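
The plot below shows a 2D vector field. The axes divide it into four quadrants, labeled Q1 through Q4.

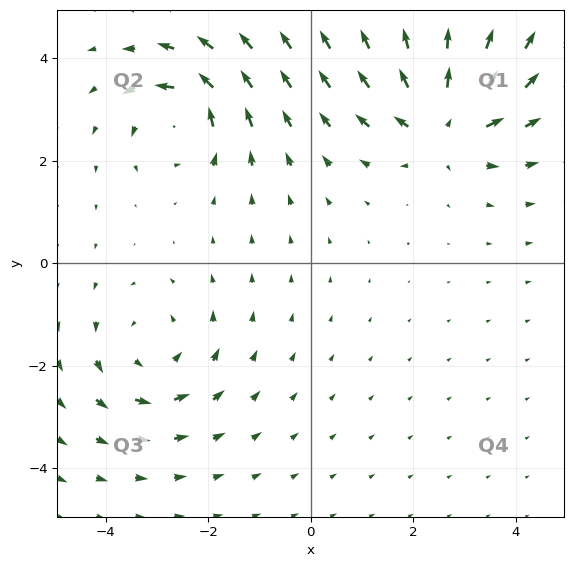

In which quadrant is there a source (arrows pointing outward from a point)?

Q1

The source sits at approximately (2.6, 2.7), which lies in quadrant Q1. The divergence there is about +5, positive as expected for a source.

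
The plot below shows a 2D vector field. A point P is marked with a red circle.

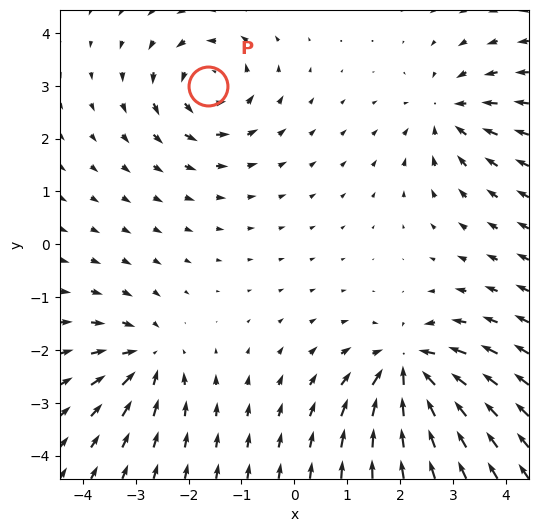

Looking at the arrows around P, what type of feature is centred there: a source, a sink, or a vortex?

vortex

At P (-1.6, 3.0) the arrows circulate counterclockwise. Divergence ≈0, curl about +5 — near-zero divergence with nonzero curl is a vortex.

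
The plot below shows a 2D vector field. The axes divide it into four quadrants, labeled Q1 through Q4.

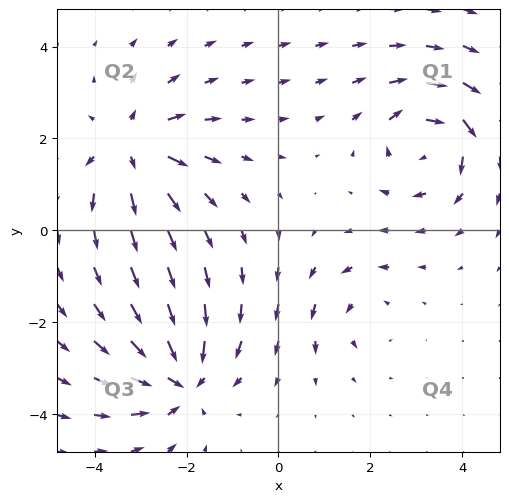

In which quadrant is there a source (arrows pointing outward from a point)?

The source sits at approximately (-3.2, 1.8), which lies in quadrant Q2. The divergence there is about +5, positive as expected for a source.

Q2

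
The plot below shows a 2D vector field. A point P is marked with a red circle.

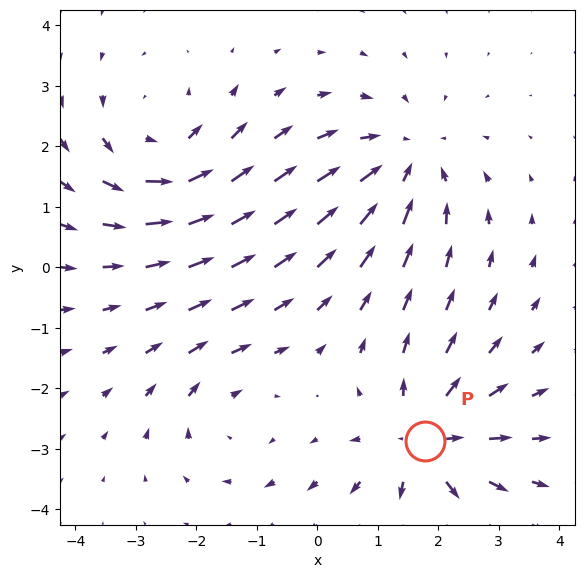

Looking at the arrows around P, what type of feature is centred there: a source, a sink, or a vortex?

source

At P (1.8, -2.9) the arrows spread outward. Divergence about +4, curl ≈0 — positive divergence with near-zero curl is a source.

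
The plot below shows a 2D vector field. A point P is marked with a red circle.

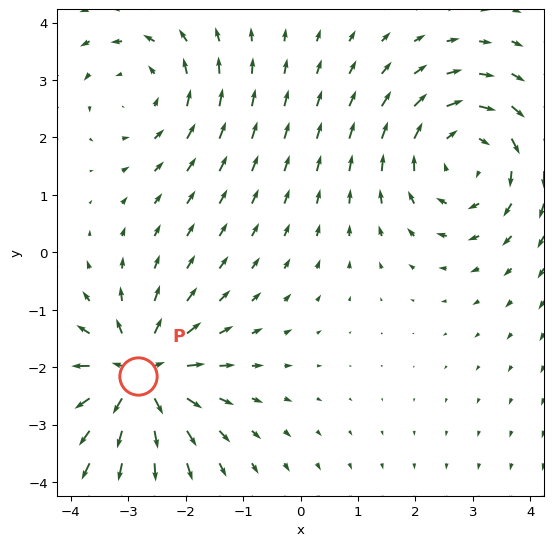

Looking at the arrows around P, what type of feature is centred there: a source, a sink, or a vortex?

At P (-2.8, -2.1) the arrows spread outward. Divergence about +4, curl ≈0 — positive divergence with near-zero curl is a source.

source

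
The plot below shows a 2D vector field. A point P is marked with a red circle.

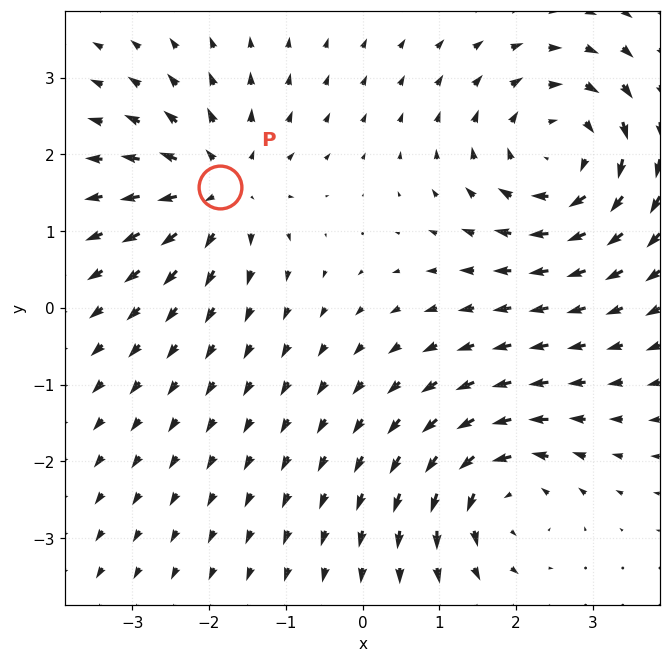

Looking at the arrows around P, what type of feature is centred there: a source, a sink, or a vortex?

source

At P (-1.9, 1.6) the arrows spread outward. Divergence about +4, curl ≈0 — positive divergence with near-zero curl is a source.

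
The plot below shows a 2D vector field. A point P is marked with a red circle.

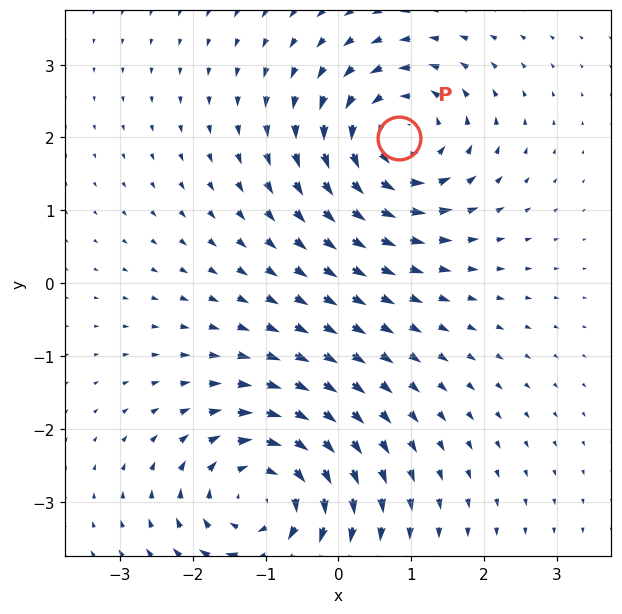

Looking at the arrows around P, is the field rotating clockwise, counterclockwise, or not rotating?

counterclockwise

Near P at (0.8, 2.0) the arrows circulate counterclockwise. The curl (z-component) there is about +5; positive curl means counterclockwise rotation.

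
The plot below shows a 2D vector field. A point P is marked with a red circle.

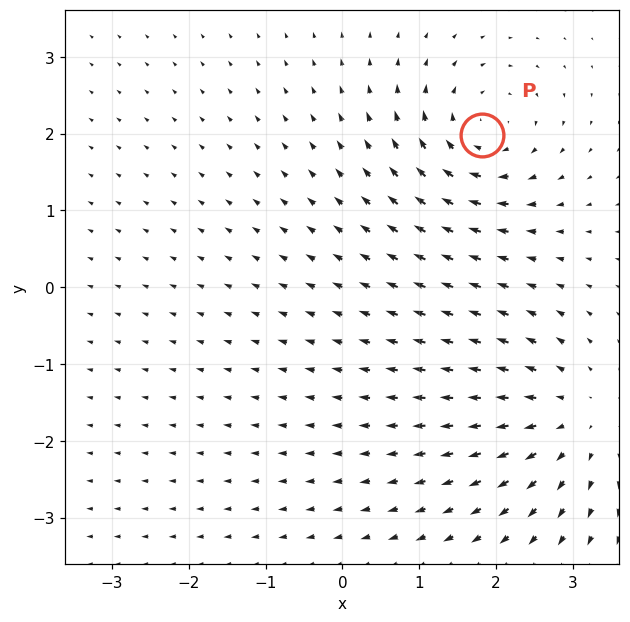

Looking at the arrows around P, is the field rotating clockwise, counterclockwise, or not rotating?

Near P at (1.8, 2.0) the arrows circulate clockwise. The curl (z-component) there is about -6; negative curl means clockwise rotation.

clockwise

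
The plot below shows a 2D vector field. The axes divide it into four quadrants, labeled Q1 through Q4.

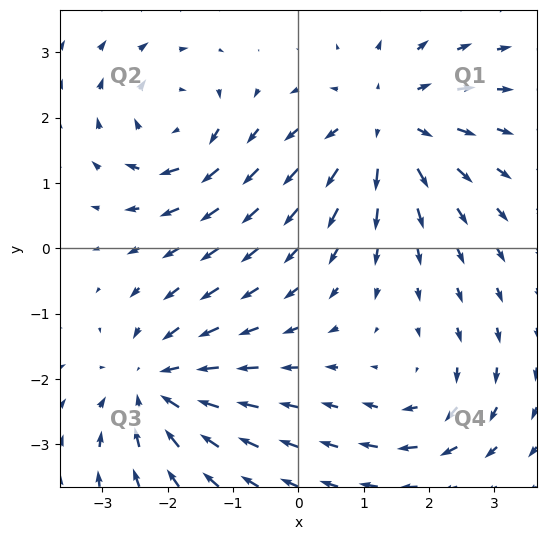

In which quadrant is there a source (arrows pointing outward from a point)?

Q1

The source sits at approximately (1.3, 1.9), which lies in quadrant Q1. The divergence there is about +5, positive as expected for a source.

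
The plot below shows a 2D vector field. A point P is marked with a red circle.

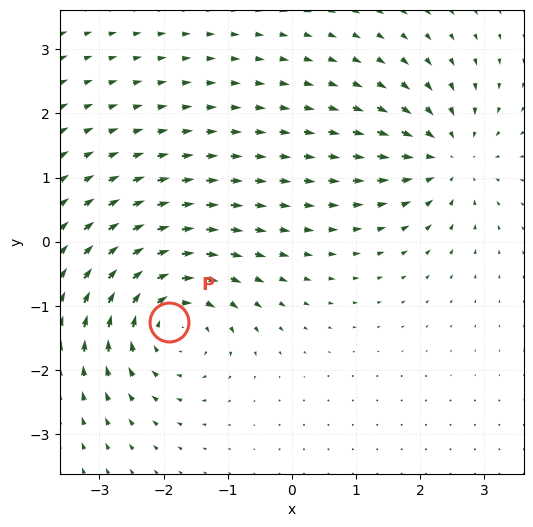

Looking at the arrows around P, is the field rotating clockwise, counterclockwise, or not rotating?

clockwise

Near P at (-1.9, -1.3) the arrows circulate clockwise. The curl (z-component) there is about -4; negative curl means clockwise rotation.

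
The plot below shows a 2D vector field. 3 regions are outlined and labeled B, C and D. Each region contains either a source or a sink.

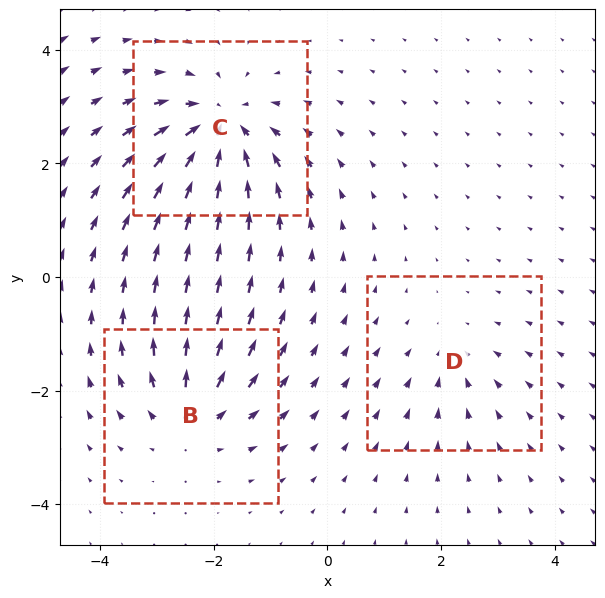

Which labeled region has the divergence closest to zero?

D

Divergence at each region's feature centre — B: about +4, C: about -5, D: about -2. Region D is closest to zero.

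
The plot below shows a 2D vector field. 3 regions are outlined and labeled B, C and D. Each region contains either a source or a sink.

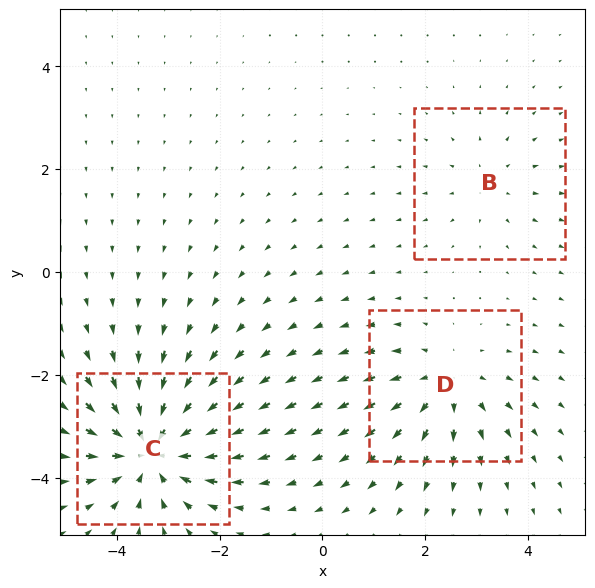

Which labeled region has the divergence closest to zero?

B

Divergence at each region's feature centre — B: about +2, C: about -5, D: about +3. Region B is closest to zero.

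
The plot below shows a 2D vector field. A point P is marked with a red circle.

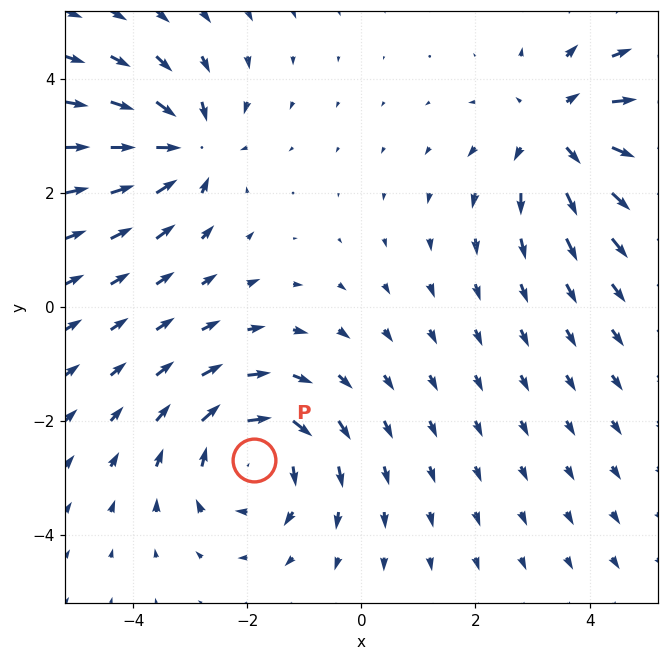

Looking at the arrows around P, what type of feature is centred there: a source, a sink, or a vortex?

At P (-1.9, -2.7) the arrows circulate clockwise. Divergence ≈0, curl about -4 — near-zero divergence with nonzero curl is a vortex.

vortex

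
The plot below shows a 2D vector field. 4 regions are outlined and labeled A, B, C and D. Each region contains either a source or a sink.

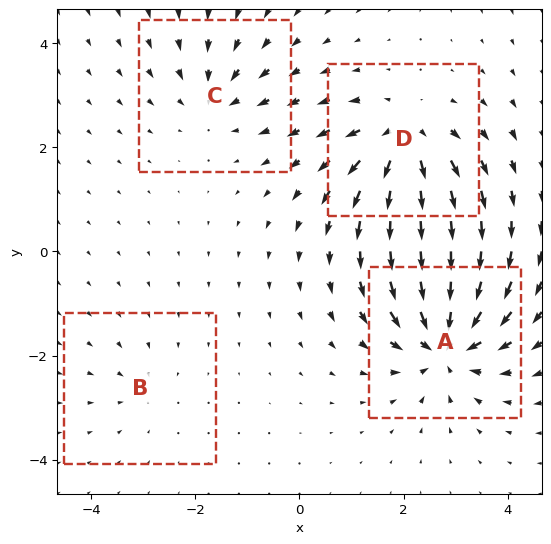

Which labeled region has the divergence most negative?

Divergence at each region's feature centre — A: about -8, B: about -2, C: about -4, D: about +7. Region A is most negative.

A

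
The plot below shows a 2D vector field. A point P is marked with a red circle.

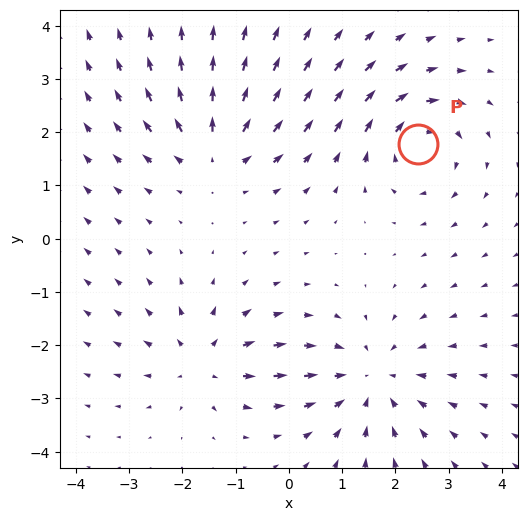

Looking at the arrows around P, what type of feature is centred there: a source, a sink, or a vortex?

At P (2.4, 1.8) the arrows circulate clockwise. Divergence ≈0, curl about -5 — near-zero divergence with nonzero curl is a vortex.

vortex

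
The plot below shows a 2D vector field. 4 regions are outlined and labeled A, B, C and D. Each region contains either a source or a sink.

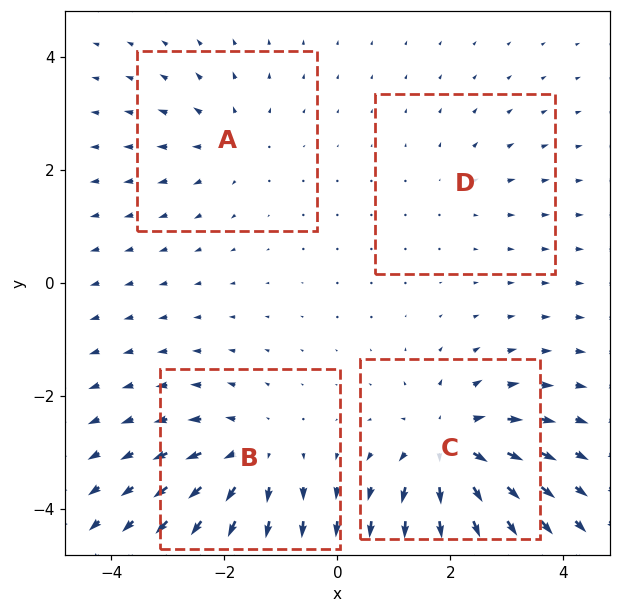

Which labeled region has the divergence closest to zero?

D

Divergence at each region's feature centre — A: about +3, B: about +5, C: about +7, D: about +2. Region D is closest to zero.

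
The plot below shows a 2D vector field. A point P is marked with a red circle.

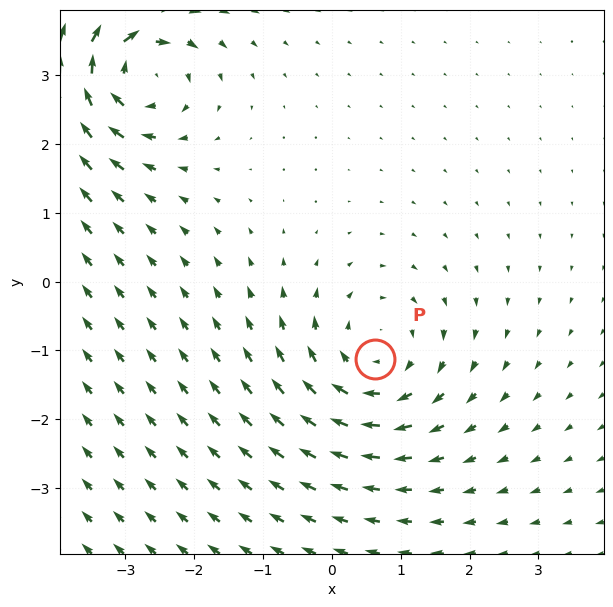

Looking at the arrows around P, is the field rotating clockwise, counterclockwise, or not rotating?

Near P at (0.6, -1.1) the arrows circulate clockwise. The curl (z-component) there is about -3; negative curl means clockwise rotation.

clockwise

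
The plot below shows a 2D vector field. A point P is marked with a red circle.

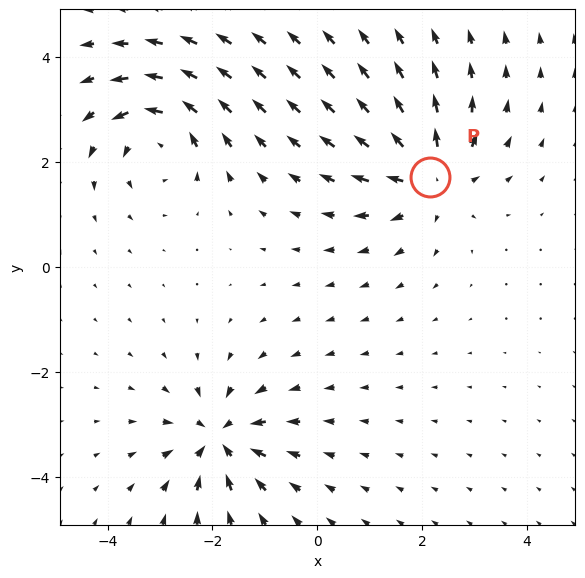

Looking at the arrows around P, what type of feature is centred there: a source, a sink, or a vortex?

At P (2.1, 1.7) the arrows spread outward. Divergence about +5, curl ≈0 — positive divergence with near-zero curl is a source.

source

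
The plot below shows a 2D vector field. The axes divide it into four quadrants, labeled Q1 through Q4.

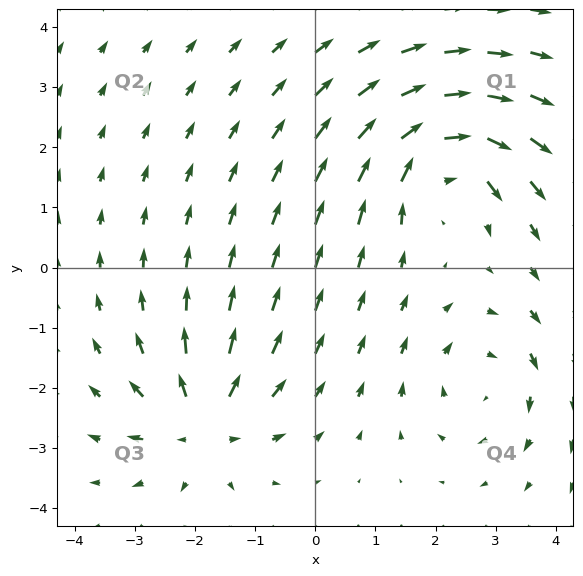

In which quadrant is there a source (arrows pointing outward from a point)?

The source sits at approximately (-1.9, -2.6), which lies in quadrant Q3. The divergence there is about +5, positive as expected for a source.

Q3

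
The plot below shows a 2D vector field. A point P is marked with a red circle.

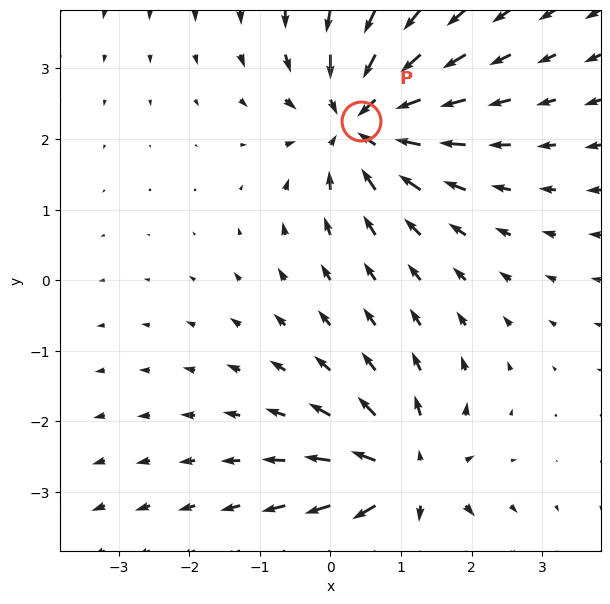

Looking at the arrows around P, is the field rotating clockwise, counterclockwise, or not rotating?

not rotating

Near P at (0.4, 2.3) the arrows show no circulation. The curl there is ≈0.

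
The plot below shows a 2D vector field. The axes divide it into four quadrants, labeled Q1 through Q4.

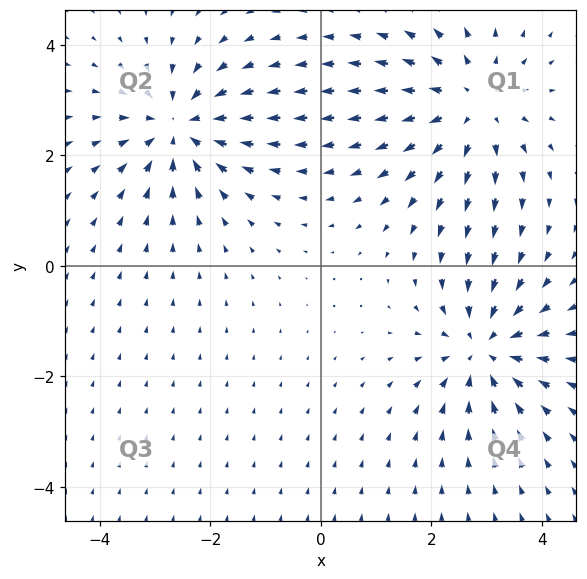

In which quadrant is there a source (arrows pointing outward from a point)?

Q1

The source sits at approximately (2.7, 2.9), which lies in quadrant Q1. The divergence there is about +4, positive as expected for a source.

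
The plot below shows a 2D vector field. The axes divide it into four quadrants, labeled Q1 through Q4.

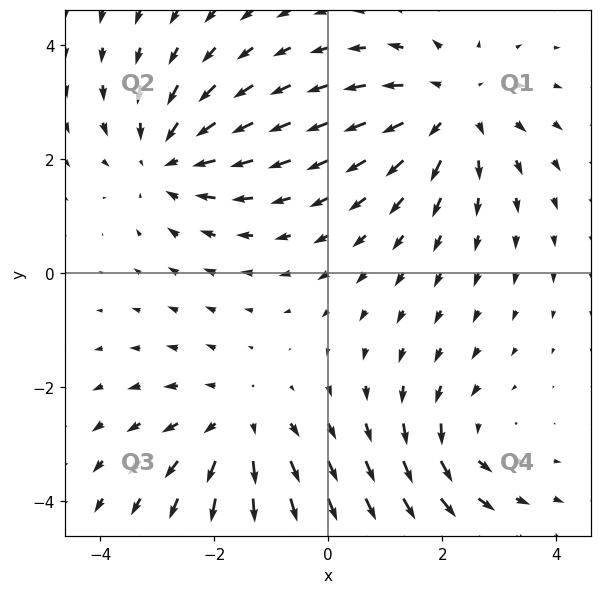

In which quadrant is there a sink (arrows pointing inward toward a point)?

Q2

The sink sits at approximately (-2.8, 2.0), which lies in quadrant Q2. The divergence there is about -4, negative as expected for a sink.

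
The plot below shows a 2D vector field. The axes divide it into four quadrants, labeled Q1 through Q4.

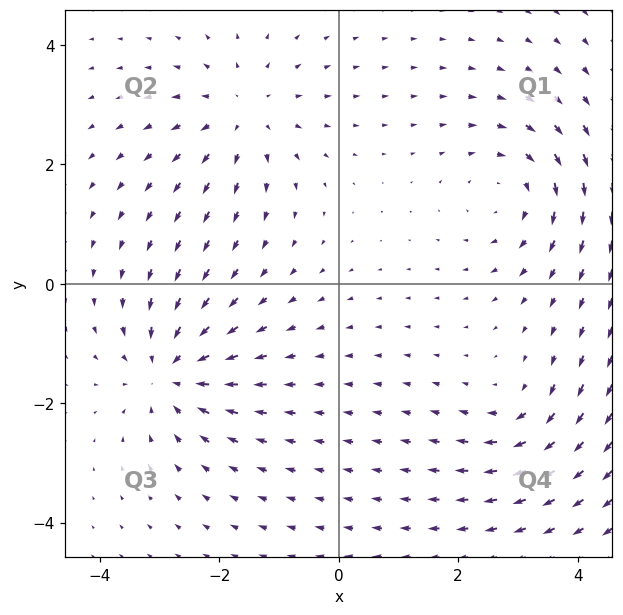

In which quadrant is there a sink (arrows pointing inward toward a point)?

The sink sits at approximately (-2.8, -1.5), which lies in quadrant Q3. The divergence there is about -5, negative as expected for a sink.

Q3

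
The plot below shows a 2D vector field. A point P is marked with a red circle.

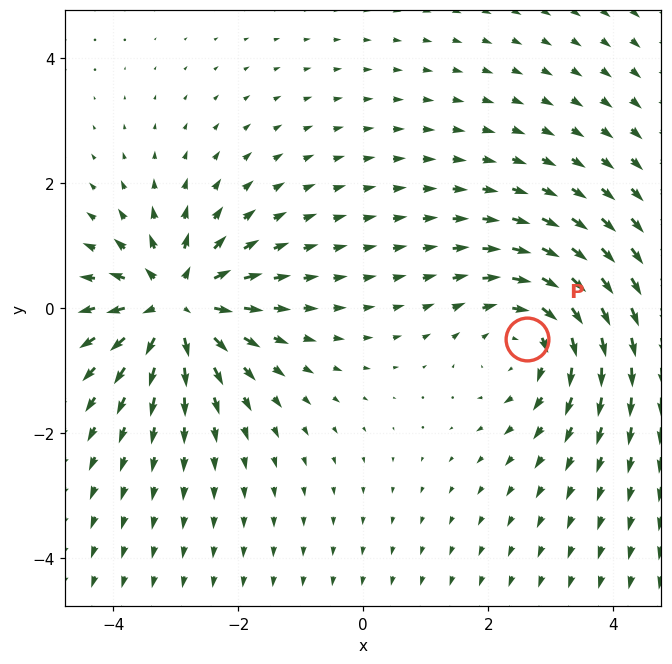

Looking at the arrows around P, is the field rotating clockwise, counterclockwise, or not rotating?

clockwise

Near P at (2.6, -0.5) the arrows circulate clockwise. The curl (z-component) there is about -3; negative curl means clockwise rotation.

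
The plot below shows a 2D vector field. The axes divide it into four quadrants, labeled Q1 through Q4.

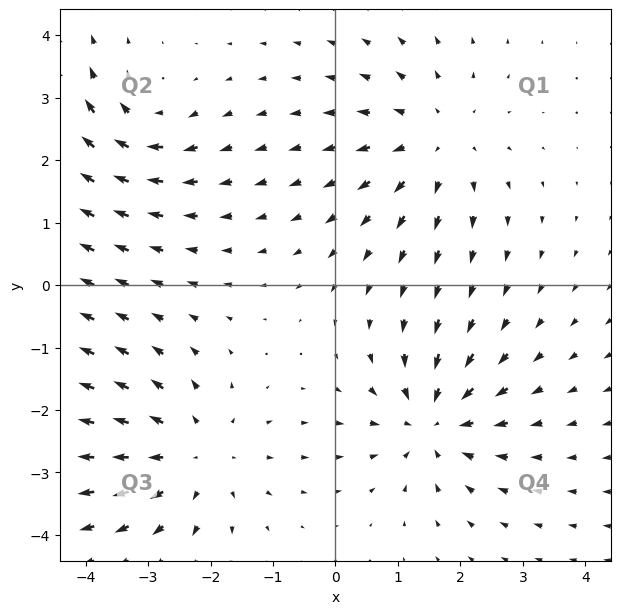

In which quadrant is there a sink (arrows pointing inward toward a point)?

Q4

The sink sits at approximately (1.6, -2.2), which lies in quadrant Q4. The divergence there is about -5, negative as expected for a sink.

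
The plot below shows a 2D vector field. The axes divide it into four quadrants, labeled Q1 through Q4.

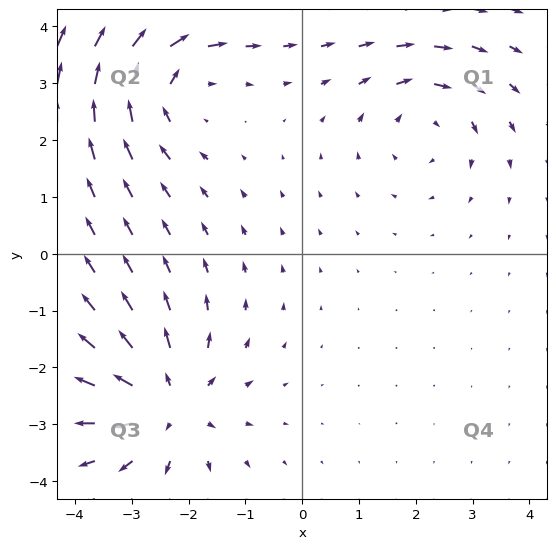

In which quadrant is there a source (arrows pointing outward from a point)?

Q3

The source sits at approximately (-2.4, -2.6), which lies in quadrant Q3. The divergence there is about +5, positive as expected for a source.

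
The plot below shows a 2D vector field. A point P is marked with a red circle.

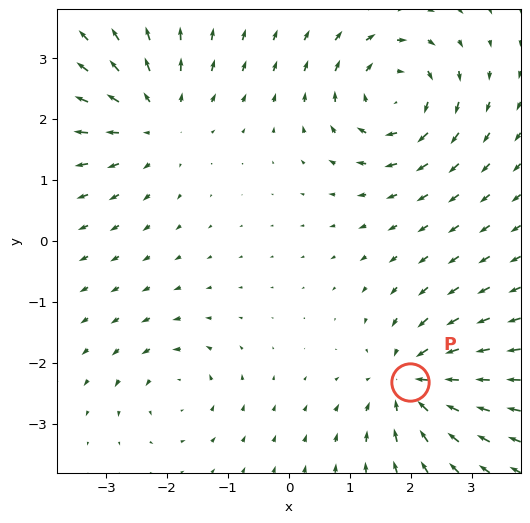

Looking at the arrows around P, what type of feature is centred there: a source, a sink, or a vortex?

At P (2.0, -2.3) the arrows converge inward. Divergence about -6, curl ≈0 — negative divergence with near-zero curl is a sink.

sink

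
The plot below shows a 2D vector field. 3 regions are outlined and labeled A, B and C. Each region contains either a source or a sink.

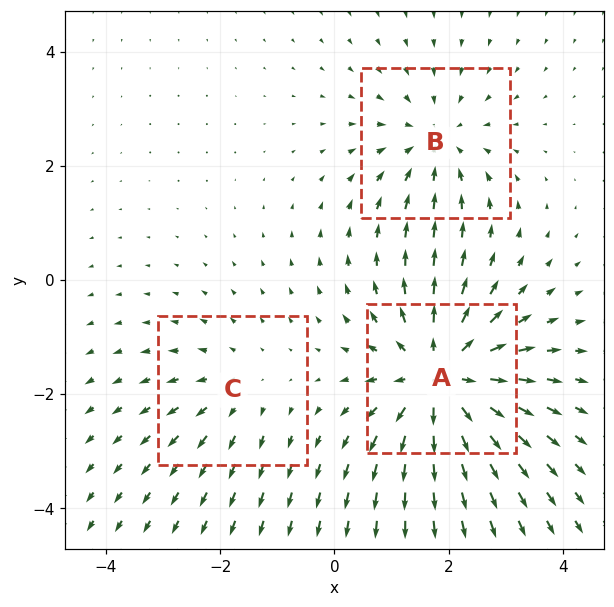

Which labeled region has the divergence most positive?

Divergence at each region's feature centre — A: about +5, B: about -3, C: about +2. Region A is most positive.

A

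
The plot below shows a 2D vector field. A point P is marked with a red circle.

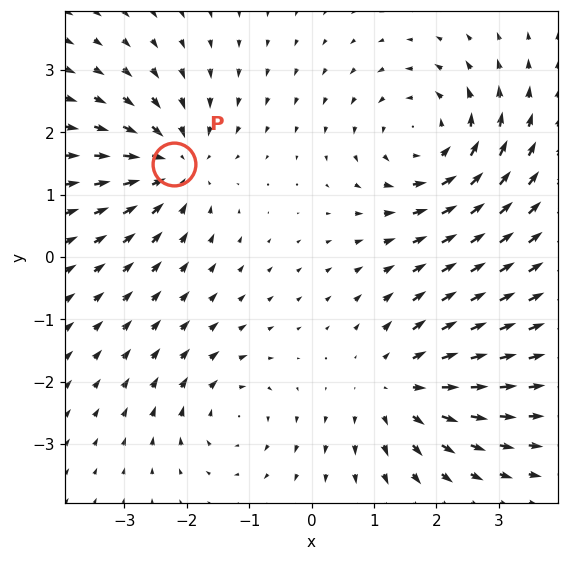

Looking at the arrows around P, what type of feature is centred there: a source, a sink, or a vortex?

sink

At P (-2.2, 1.5) the arrows converge inward. Divergence about -4, curl ≈0 — negative divergence with near-zero curl is a sink.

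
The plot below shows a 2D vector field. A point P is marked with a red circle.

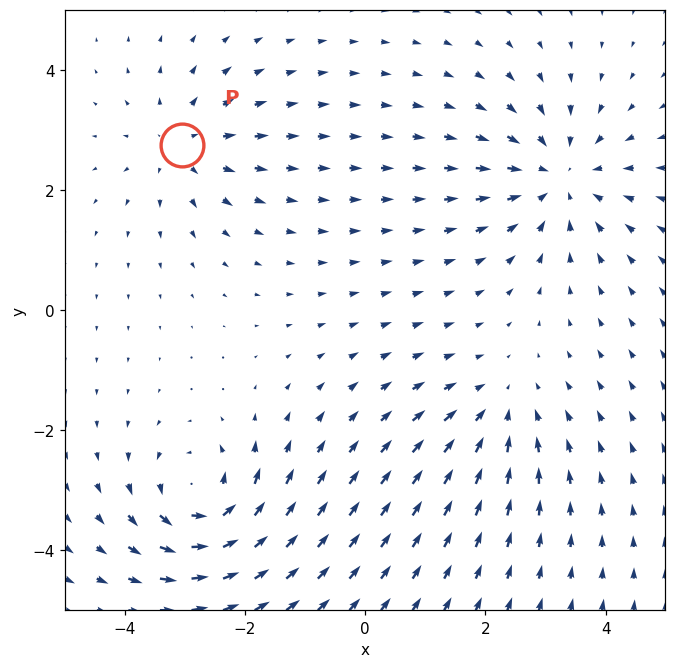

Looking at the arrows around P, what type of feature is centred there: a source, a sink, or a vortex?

At P (-3.1, 2.8) the arrows spread outward. Divergence about +4, curl ≈0 — positive divergence with near-zero curl is a source.

source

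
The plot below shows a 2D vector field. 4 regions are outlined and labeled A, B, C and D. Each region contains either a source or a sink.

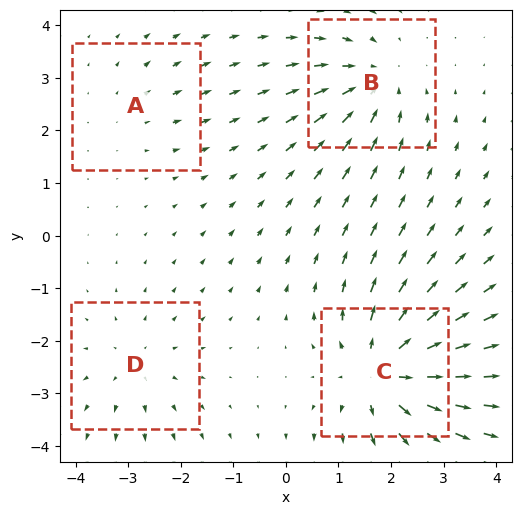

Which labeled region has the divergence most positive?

Divergence at each region's feature centre — A: about +2, B: about -5, C: about +7, D: about +3. Region C is most positive.

C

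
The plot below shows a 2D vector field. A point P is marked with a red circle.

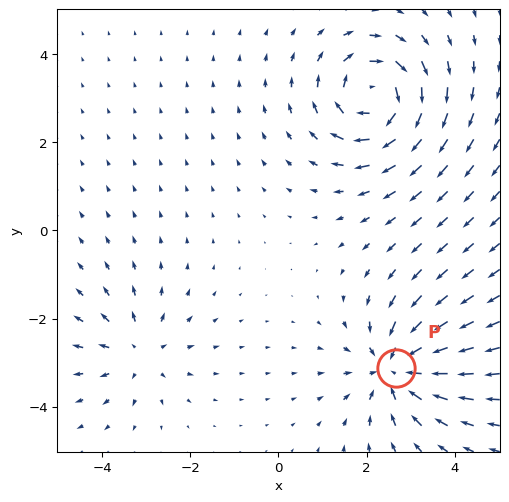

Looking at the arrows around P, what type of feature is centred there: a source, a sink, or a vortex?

sink

At P (2.7, -3.1) the arrows converge inward. Divergence about -5, curl ≈0 — negative divergence with near-zero curl is a sink.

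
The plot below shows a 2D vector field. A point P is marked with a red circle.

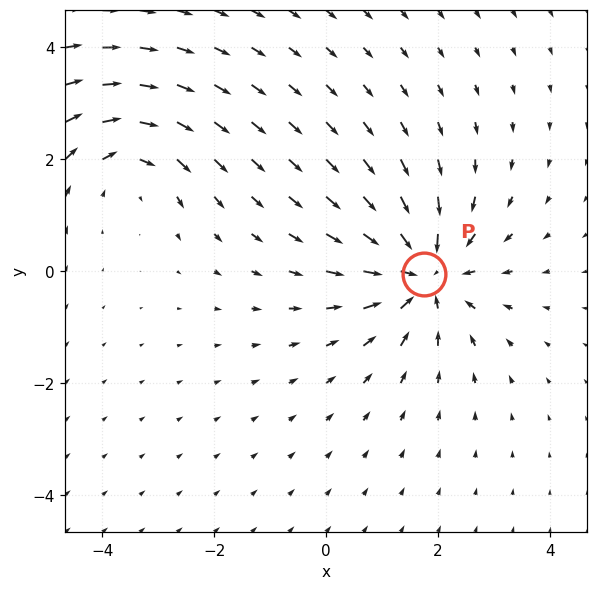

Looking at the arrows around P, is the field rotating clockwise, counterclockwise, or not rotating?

Near P at (1.7, -0.0) the arrows show no circulation. The curl there is ≈0.

not rotating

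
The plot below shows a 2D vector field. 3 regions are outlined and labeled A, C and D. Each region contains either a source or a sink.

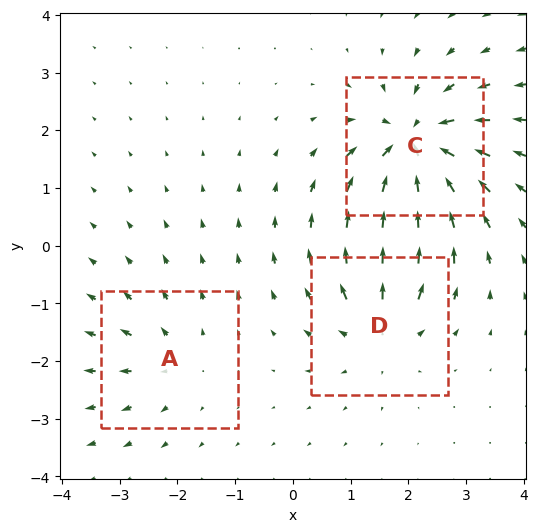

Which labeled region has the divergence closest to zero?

Divergence at each region's feature centre — A: about +3, C: about -6, D: about +4. Region A is closest to zero.

A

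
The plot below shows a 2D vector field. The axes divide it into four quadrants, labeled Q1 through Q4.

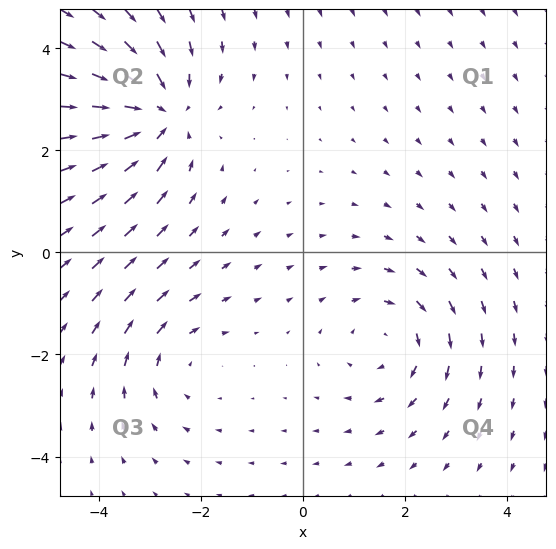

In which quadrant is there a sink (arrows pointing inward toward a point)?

The sink sits at approximately (-2.9, 2.7), which lies in quadrant Q2. The divergence there is about -4, negative as expected for a sink.

Q2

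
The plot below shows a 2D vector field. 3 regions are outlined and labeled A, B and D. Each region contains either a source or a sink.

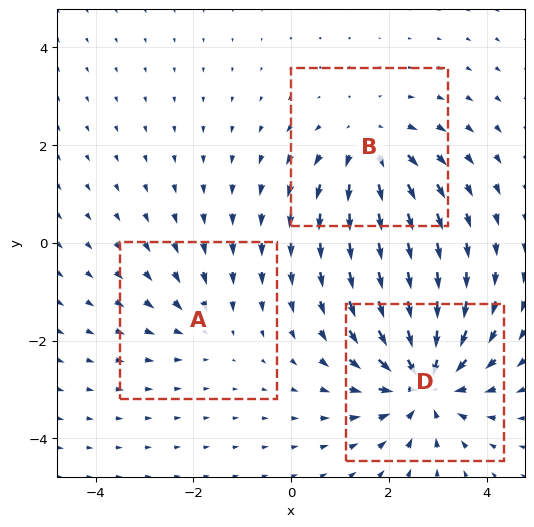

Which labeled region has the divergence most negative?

D

Divergence at each region's feature centre — A: about -2, B: about +3, D: about -5. Region D is most negative.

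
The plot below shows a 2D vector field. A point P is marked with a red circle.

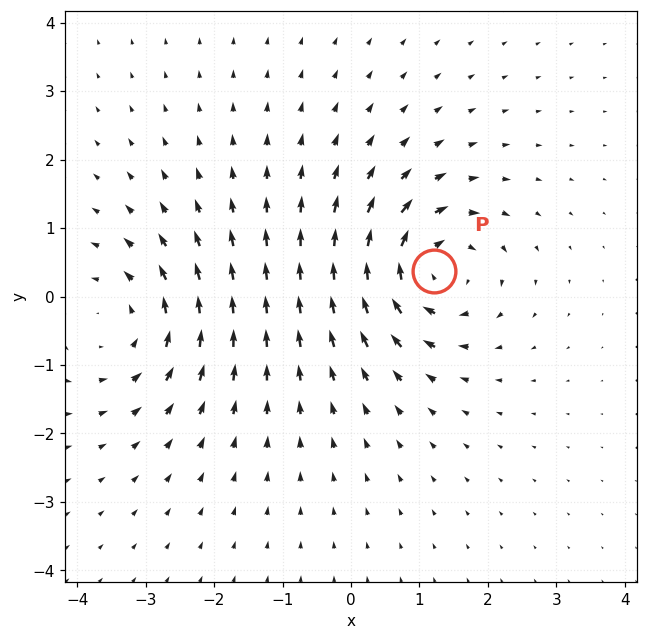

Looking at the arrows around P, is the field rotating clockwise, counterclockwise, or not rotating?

Near P at (1.2, 0.4) the arrows circulate clockwise. The curl (z-component) there is about -5; negative curl means clockwise rotation.

clockwise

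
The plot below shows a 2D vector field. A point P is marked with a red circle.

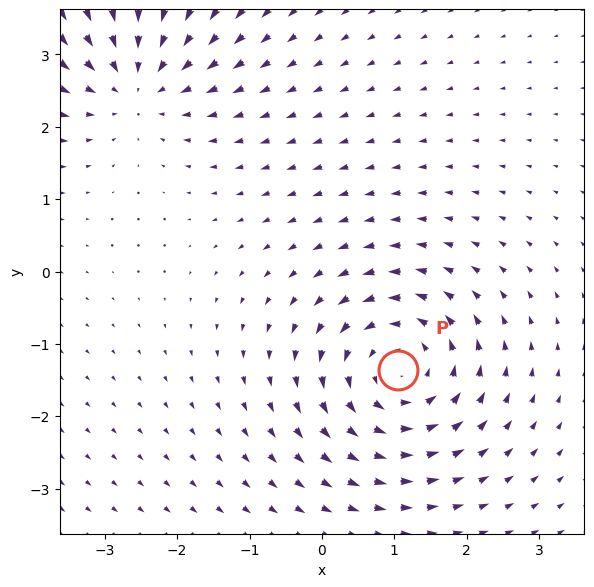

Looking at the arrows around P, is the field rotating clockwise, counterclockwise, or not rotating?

counterclockwise

Near P at (1.1, -1.4) the arrows circulate counterclockwise. The curl (z-component) there is about +4; positive curl means counterclockwise rotation.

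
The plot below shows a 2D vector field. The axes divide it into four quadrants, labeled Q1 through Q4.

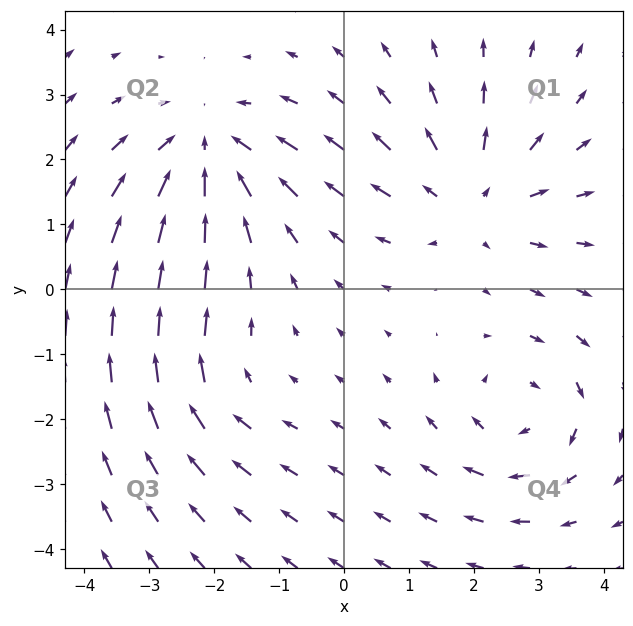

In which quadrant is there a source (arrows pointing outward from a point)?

The source sits at approximately (2.0, 1.4), which lies in quadrant Q1. The divergence there is about +4, positive as expected for a source.

Q1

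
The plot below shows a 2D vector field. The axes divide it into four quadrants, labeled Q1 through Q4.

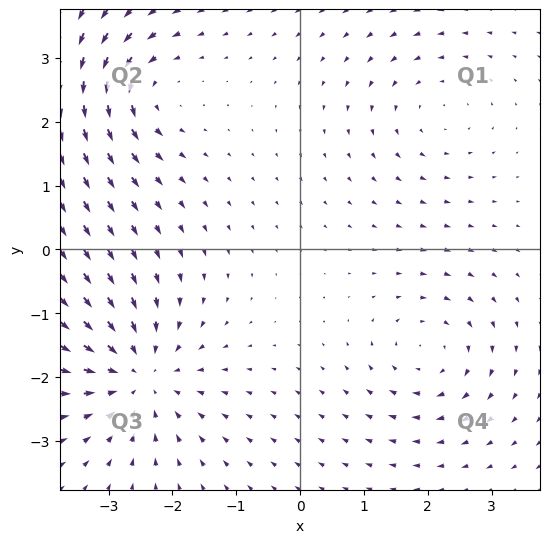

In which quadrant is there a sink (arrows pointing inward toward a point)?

Q3

The sink sits at approximately (-2.5, -2.0), which lies in quadrant Q3. The divergence there is about -5, negative as expected for a sink.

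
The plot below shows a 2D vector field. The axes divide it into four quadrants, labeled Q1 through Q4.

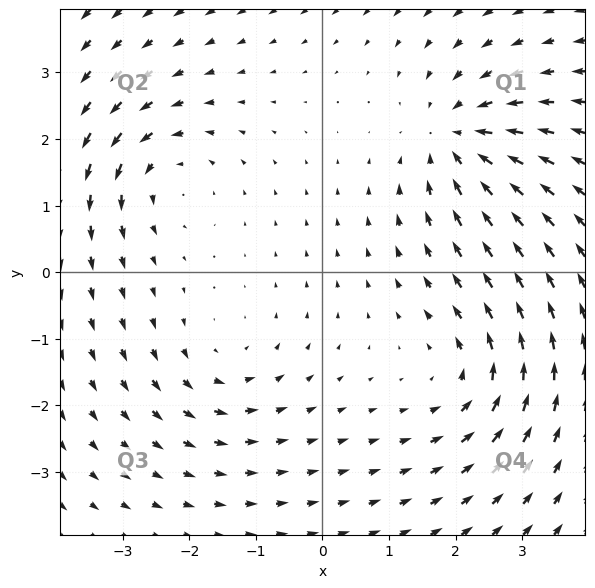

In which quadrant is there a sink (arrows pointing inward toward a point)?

The sink sits at approximately (2.0, 2.0), which lies in quadrant Q1. The divergence there is about -5, negative as expected for a sink.

Q1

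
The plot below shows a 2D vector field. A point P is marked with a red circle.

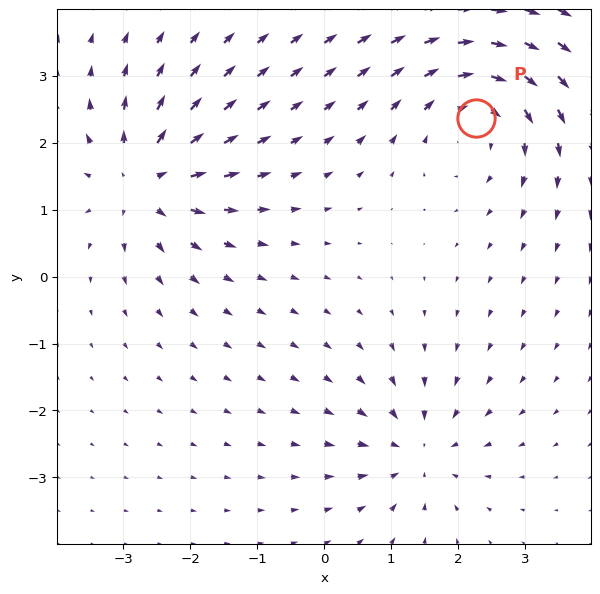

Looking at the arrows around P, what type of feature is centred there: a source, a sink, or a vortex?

vortex

At P (2.3, 2.4) the arrows circulate clockwise. Divergence ≈0, curl about -4 — near-zero divergence with nonzero curl is a vortex.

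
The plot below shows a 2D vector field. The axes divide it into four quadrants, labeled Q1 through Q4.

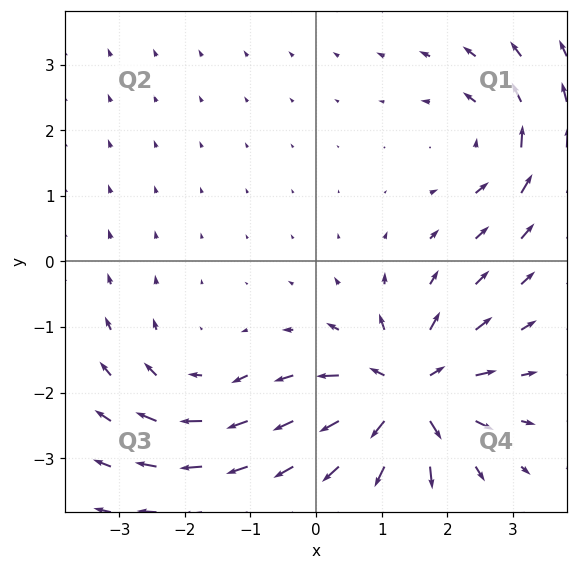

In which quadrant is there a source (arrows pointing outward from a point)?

Q4

The source sits at approximately (1.4, -2.0), which lies in quadrant Q4. The divergence there is about +6, positive as expected for a source.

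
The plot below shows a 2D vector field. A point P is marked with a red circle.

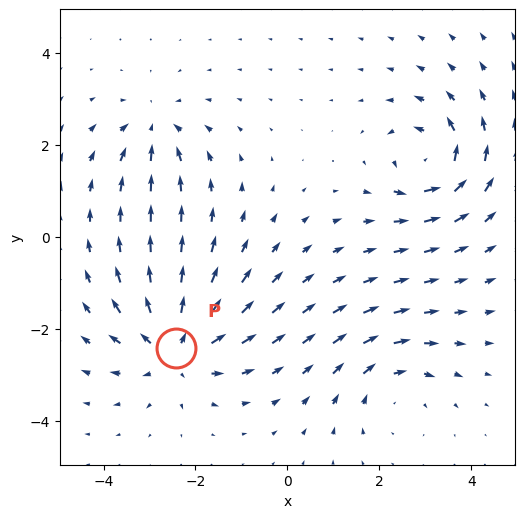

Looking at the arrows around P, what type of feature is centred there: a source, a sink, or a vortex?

At P (-2.4, -2.4) the arrows spread outward. Divergence about +5, curl ≈0 — positive divergence with near-zero curl is a source.

source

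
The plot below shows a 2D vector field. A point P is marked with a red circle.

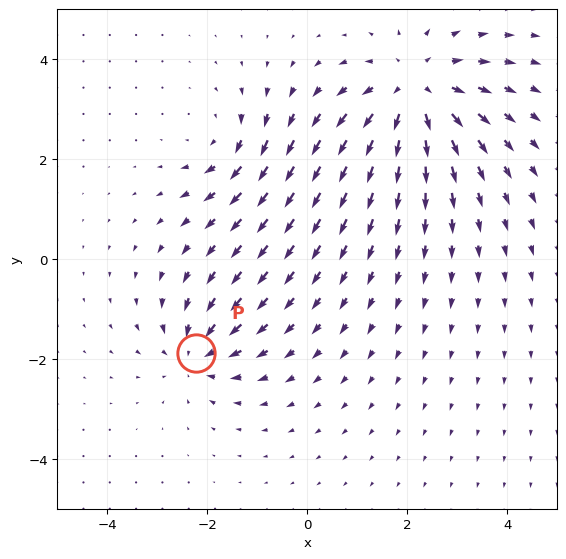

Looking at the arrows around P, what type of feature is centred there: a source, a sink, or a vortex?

sink

At P (-2.2, -1.9) the arrows converge inward. Divergence about -4, curl ≈0 — negative divergence with near-zero curl is a sink.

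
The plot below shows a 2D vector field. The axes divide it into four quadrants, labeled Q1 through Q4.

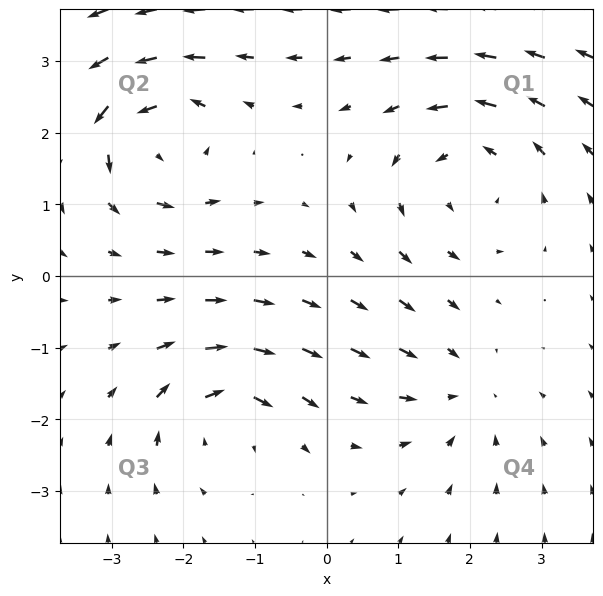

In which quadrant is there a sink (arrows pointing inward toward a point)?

The sink sits at approximately (1.9, -1.6), which lies in quadrant Q4. The divergence there is about -3, negative as expected for a sink.

Q4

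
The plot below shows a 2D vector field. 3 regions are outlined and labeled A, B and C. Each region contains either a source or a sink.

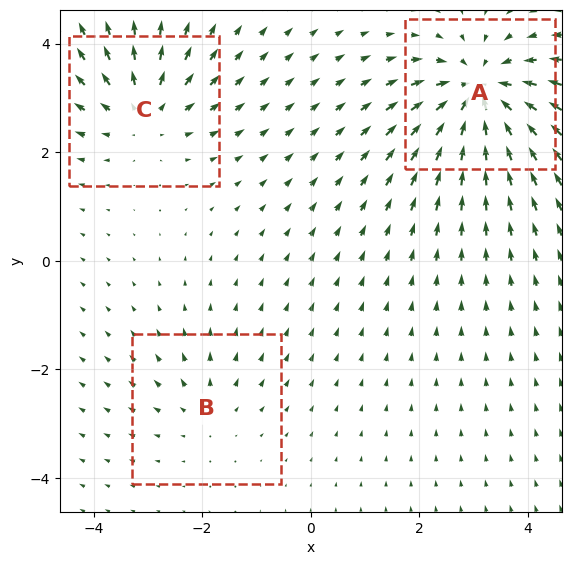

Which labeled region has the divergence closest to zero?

Divergence at each region's feature centre — A: about -6, B: about +2, C: about +4. Region B is closest to zero.

B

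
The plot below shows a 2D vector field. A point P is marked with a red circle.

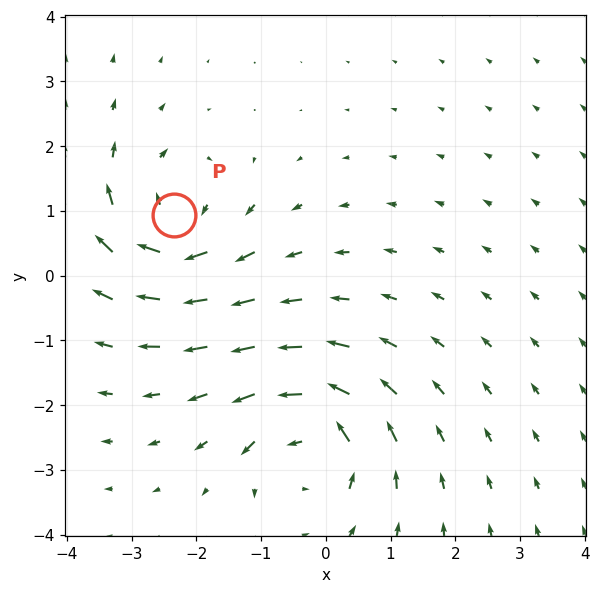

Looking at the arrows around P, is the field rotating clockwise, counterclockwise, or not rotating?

clockwise

Near P at (-2.3, 0.9) the arrows circulate clockwise. The curl (z-component) there is about -5; negative curl means clockwise rotation.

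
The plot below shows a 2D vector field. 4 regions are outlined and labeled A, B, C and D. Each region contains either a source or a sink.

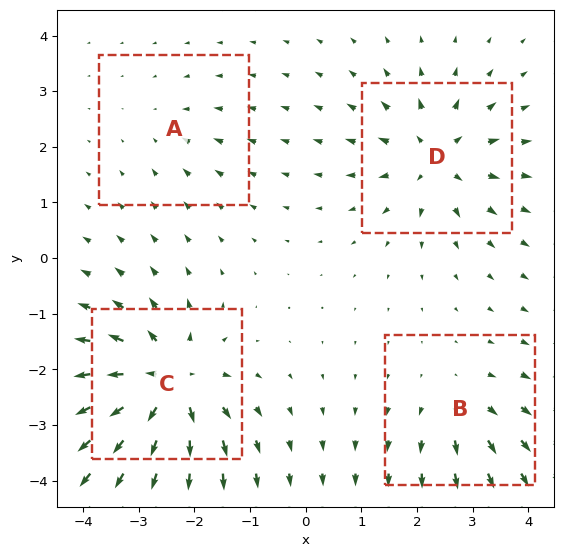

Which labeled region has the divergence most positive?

Divergence at each region's feature centre — A: about -2, B: about +4, C: about +9, D: about +6. Region C is most positive.

C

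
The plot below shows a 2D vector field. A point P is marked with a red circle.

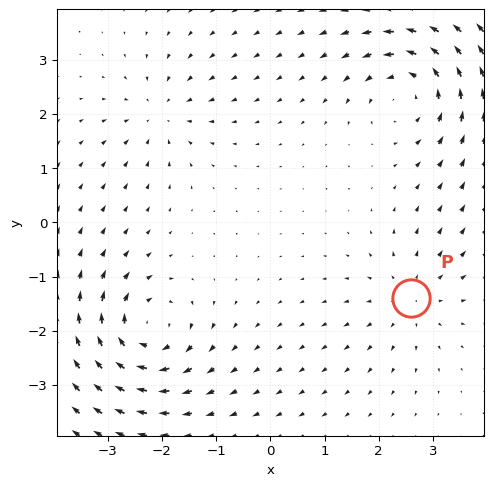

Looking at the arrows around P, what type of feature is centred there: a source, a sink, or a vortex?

source

At P (2.6, -1.4) the arrows spread outward. Divergence about +3, curl ≈0 — positive divergence with near-zero curl is a source.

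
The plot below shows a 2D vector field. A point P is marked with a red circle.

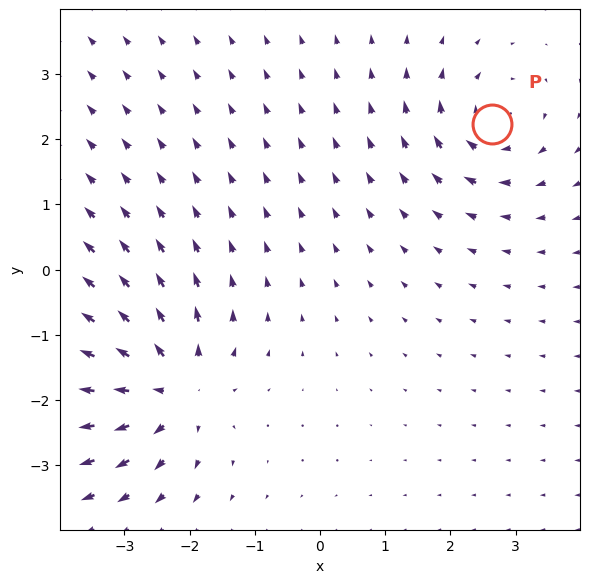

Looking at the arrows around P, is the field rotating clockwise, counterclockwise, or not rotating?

clockwise

Near P at (2.6, 2.2) the arrows circulate clockwise. The curl (z-component) there is about -4; negative curl means clockwise rotation.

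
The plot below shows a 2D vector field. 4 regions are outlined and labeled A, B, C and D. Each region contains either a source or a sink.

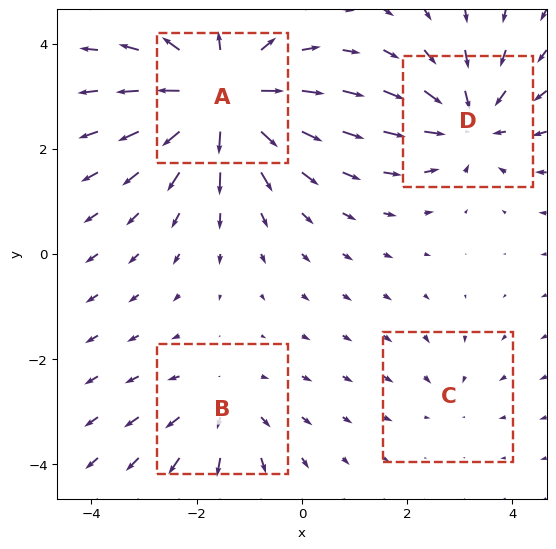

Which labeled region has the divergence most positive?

A

Divergence at each region's feature centre — A: about +7, B: about +3, C: about -2, D: about -5. Region A is most positive.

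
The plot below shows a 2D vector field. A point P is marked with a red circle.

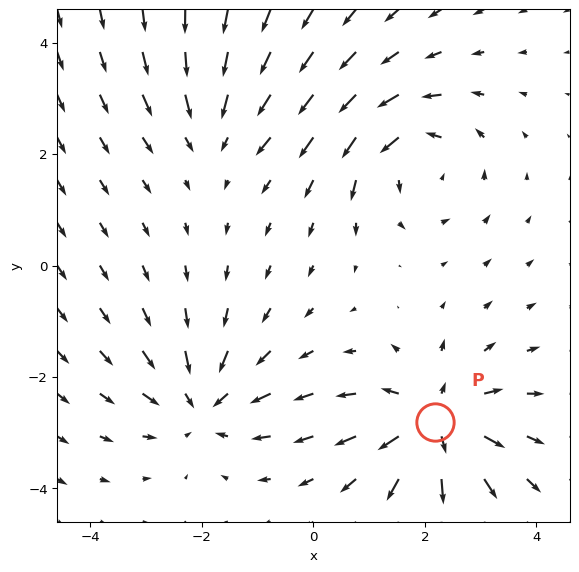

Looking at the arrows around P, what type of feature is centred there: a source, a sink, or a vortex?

At P (2.2, -2.8) the arrows spread outward. Divergence about +6, curl ≈0 — positive divergence with near-zero curl is a source.

source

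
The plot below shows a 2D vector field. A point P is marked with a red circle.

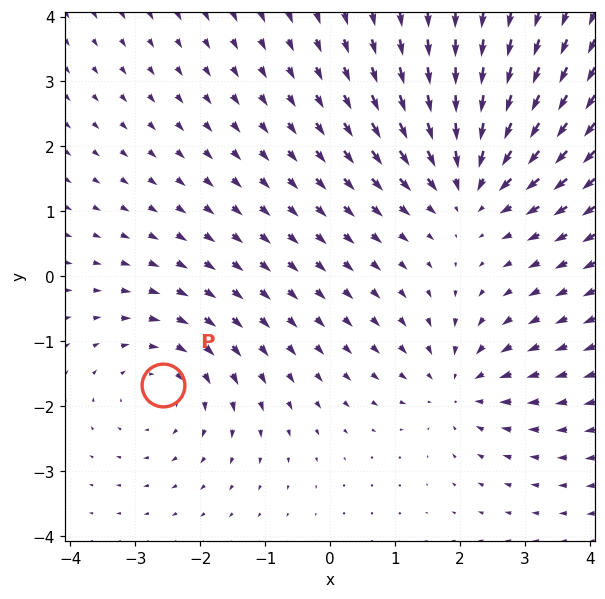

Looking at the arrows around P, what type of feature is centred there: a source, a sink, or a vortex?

vortex

At P (-2.6, -1.7) the arrows circulate clockwise. Divergence ≈0, curl about -3 — near-zero divergence with nonzero curl is a vortex.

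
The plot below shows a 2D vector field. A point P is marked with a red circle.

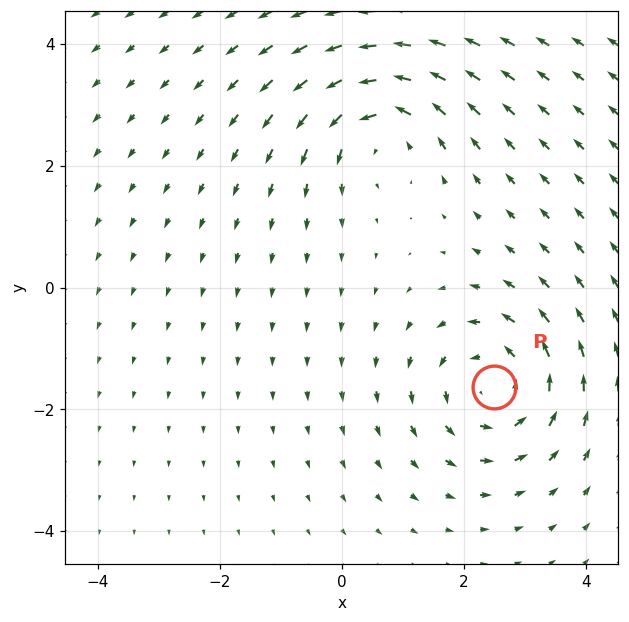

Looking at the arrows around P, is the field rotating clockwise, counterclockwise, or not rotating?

Near P at (2.5, -1.6) the arrows circulate counterclockwise. The curl (z-component) there is about +4; positive curl means counterclockwise rotation.

counterclockwise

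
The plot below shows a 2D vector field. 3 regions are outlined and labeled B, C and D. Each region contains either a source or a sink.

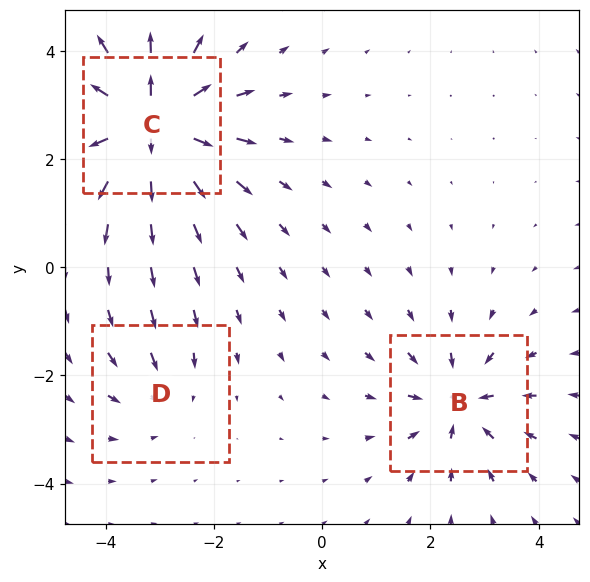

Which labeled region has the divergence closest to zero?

D

Divergence at each region's feature centre — B: about -4, C: about +7, D: about -2. Region D is closest to zero.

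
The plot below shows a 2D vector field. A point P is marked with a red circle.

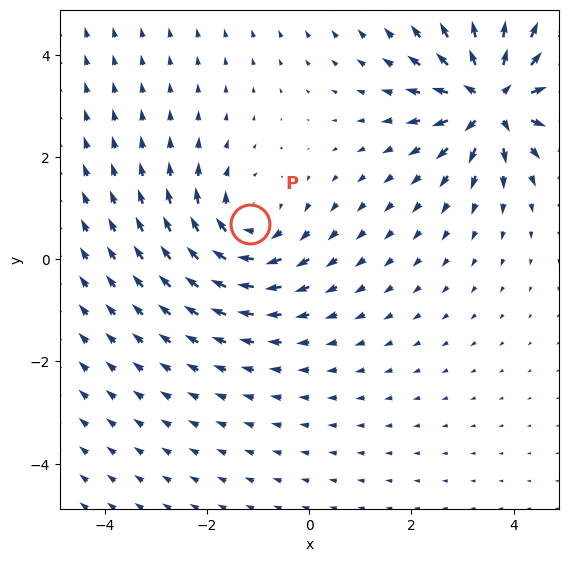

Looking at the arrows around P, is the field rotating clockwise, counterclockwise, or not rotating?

Near P at (-1.2, 0.7) the arrows circulate clockwise. The curl (z-component) there is about -3; negative curl means clockwise rotation.

clockwise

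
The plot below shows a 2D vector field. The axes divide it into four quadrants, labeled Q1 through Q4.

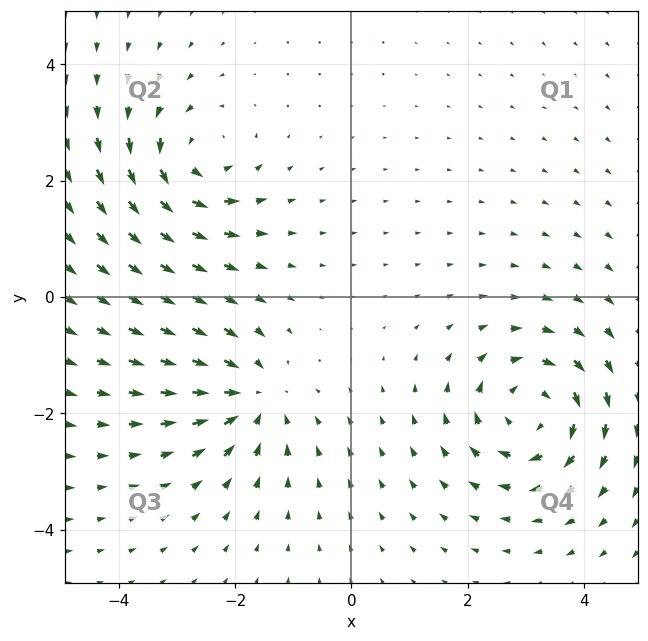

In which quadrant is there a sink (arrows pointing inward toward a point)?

Q3

The sink sits at approximately (-1.7, -1.7), which lies in quadrant Q3. The divergence there is about -4, negative as expected for a sink.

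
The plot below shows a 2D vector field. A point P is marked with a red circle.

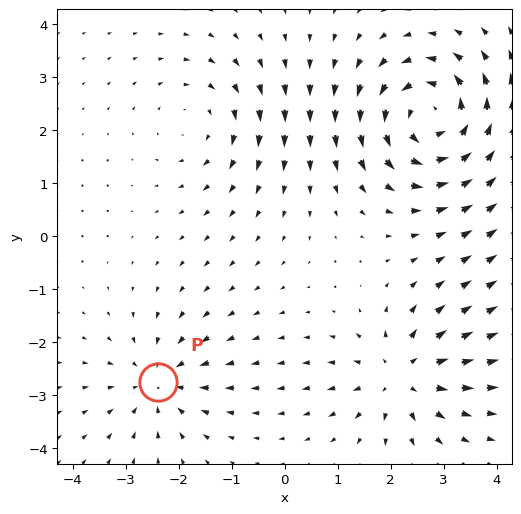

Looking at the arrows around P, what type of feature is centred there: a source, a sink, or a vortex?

At P (-2.4, -2.8) the arrows converge inward. Divergence about -3, curl ≈0 — negative divergence with near-zero curl is a sink.

sink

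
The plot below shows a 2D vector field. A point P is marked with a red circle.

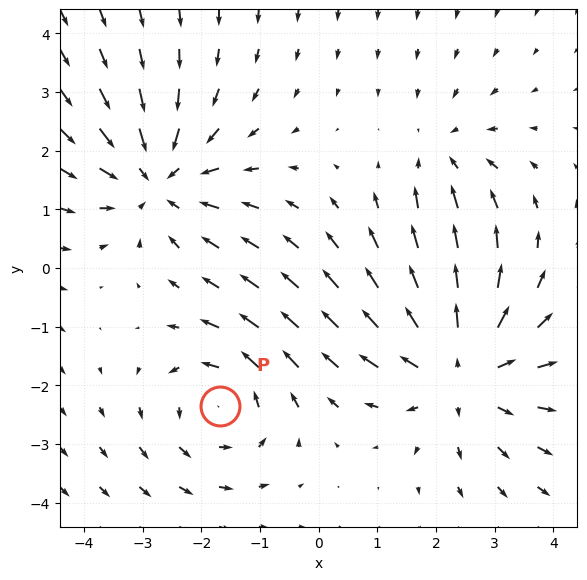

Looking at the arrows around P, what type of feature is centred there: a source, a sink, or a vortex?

vortex

At P (-1.7, -2.4) the arrows circulate counterclockwise. Divergence ≈0, curl about +3 — near-zero divergence with nonzero curl is a vortex.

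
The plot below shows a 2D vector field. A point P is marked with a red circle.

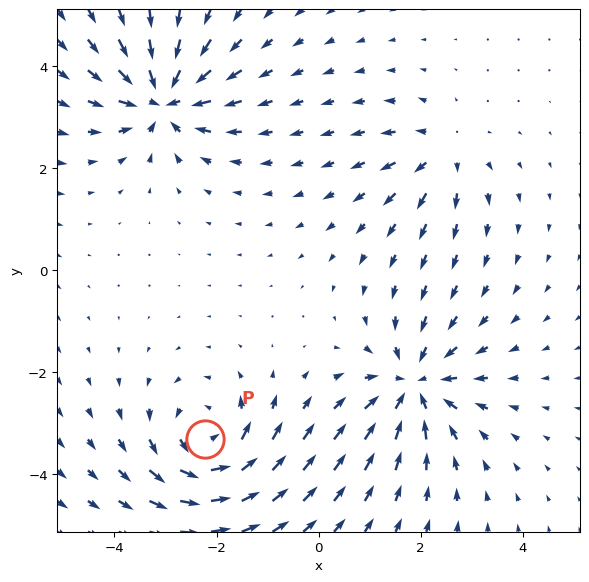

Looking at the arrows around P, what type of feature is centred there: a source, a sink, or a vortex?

At P (-2.2, -3.3) the arrows circulate counterclockwise. Divergence ≈0, curl about +6 — near-zero divergence with nonzero curl is a vortex.

vortex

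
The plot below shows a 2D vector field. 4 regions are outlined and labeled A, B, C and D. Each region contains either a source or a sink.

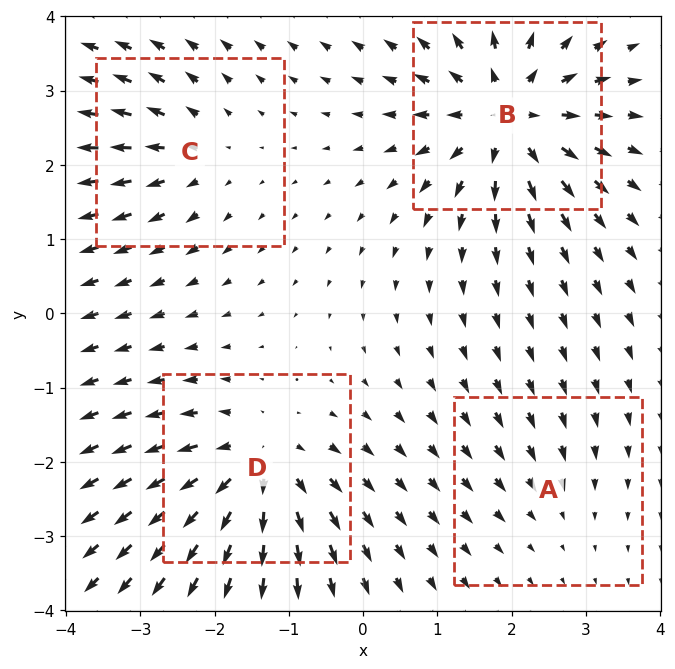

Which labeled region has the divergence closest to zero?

Divergence at each region's feature centre — A: about -2, B: about +7, C: about +4, D: about +6. Region A is closest to zero.

A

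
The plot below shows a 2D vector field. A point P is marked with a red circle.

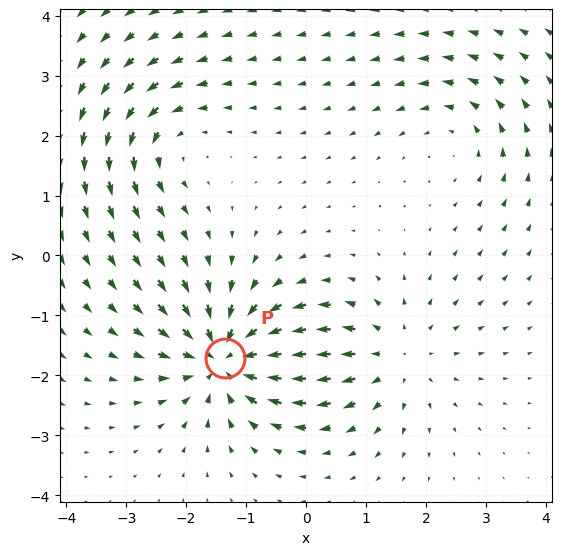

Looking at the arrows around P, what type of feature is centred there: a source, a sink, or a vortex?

sink

At P (-1.3, -1.7) the arrows converge inward. Divergence about -6, curl ≈0 — negative divergence with near-zero curl is a sink.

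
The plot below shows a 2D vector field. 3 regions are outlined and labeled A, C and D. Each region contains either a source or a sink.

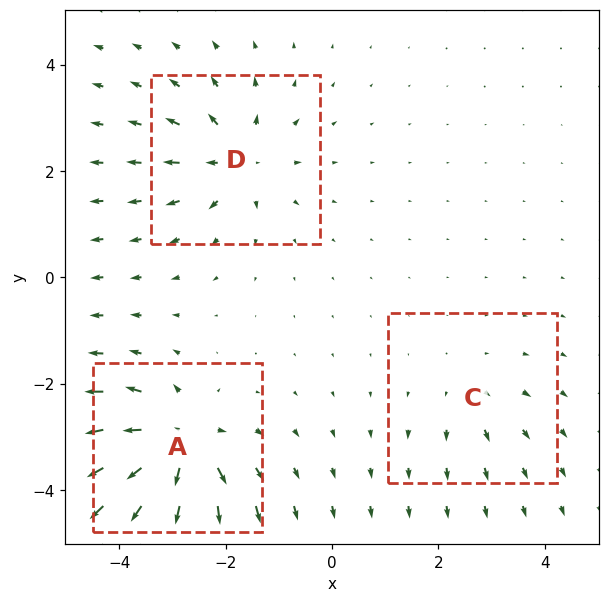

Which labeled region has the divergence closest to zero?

Divergence at each region's feature centre — A: about +6, C: about +2, D: about +4. Region C is closest to zero.

C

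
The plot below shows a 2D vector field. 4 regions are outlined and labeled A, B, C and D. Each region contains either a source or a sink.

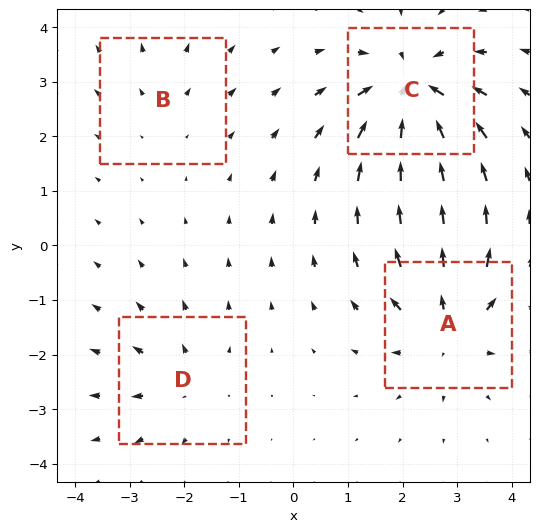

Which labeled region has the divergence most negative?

C

Divergence at each region's feature centre — A: about +6, B: about +2, C: about -7, D: about +4. Region C is most negative.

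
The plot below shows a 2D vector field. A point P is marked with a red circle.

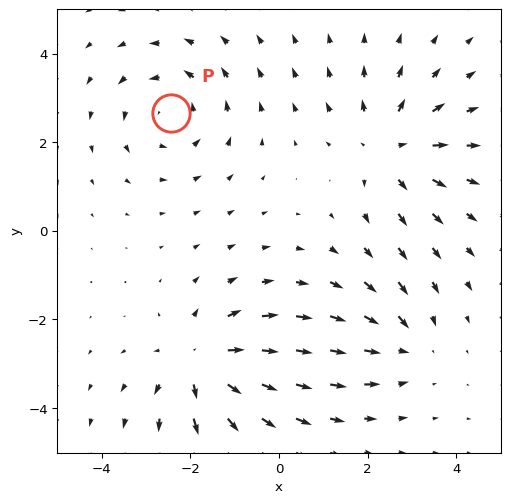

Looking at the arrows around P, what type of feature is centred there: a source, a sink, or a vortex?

At P (-2.4, 2.7) the arrows circulate counterclockwise. Divergence ≈0, curl about +3 — near-zero divergence with nonzero curl is a vortex.

vortex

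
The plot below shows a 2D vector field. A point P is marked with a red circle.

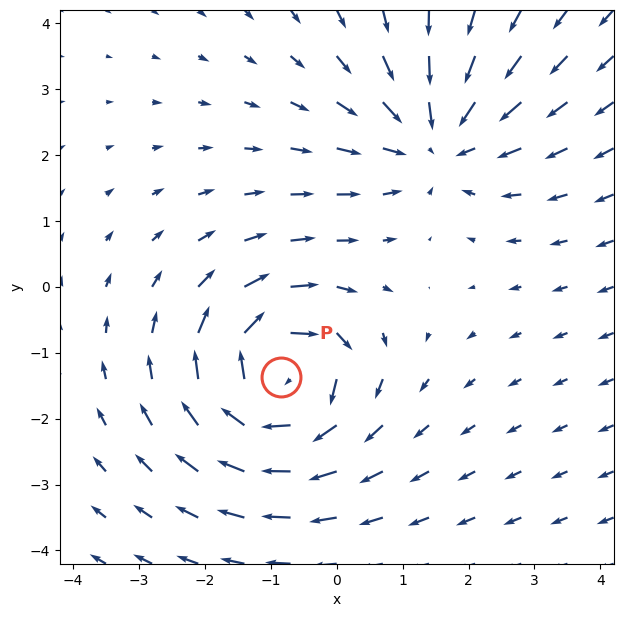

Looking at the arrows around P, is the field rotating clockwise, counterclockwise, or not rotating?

Near P at (-0.8, -1.4) the arrows circulate clockwise. The curl (z-component) there is about -5; negative curl means clockwise rotation.

clockwise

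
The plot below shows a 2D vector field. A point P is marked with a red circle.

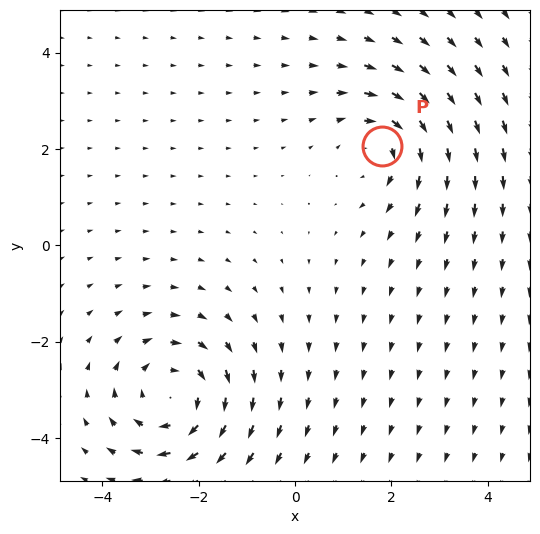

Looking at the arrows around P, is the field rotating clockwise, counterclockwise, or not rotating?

Near P at (1.8, 2.1) the arrows circulate clockwise. The curl (z-component) there is about -3; negative curl means clockwise rotation.

clockwise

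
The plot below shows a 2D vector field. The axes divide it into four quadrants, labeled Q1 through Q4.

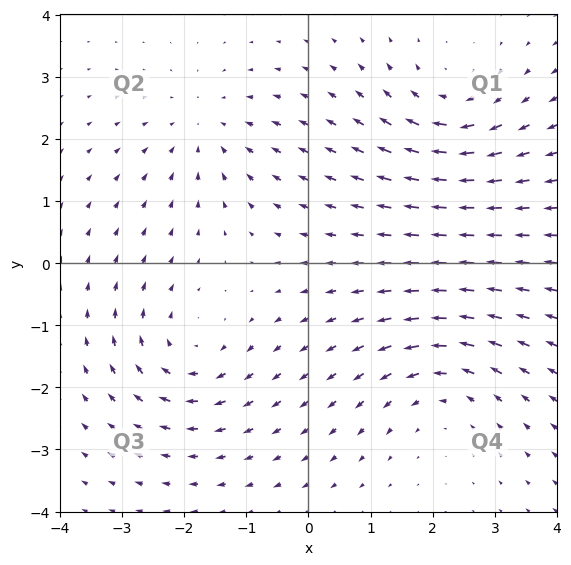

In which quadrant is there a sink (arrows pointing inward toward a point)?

Q2

The sink sits at approximately (-1.6, 2.2), which lies in quadrant Q2. The divergence there is about -3, negative as expected for a sink.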